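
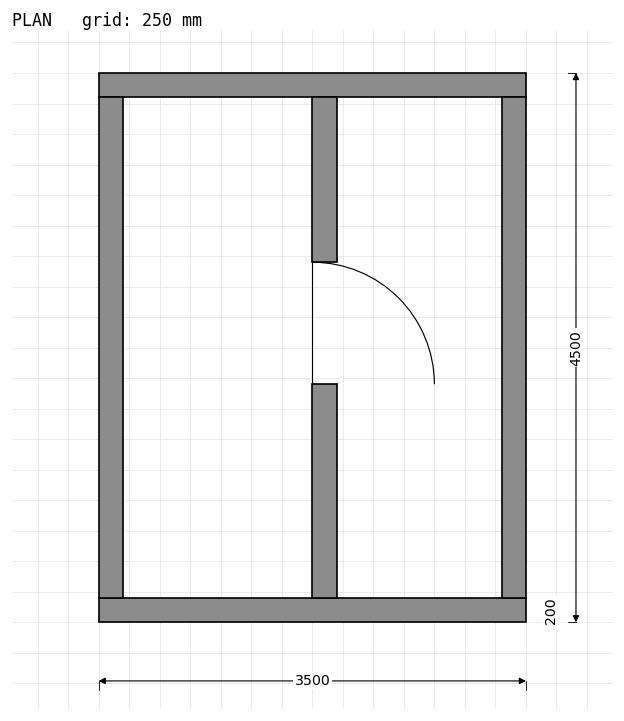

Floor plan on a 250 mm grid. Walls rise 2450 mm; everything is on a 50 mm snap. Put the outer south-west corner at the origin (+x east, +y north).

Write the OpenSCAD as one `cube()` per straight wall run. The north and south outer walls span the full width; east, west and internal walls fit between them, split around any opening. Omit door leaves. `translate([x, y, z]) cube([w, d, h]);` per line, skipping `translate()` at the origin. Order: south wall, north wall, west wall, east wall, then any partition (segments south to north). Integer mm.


cube([3500, 200, 2450]);
translate([0, 4300, 0]) cube([3500, 200, 2450]);
translate([0, 200, 0]) cube([200, 4100, 2450]);
translate([3300, 200, 0]) cube([200, 4100, 2450]);
translate([1750, 200, 0]) cube([200, 1750, 2450]);
translate([1750, 2950, 0]) cube([200, 1350, 2450]);


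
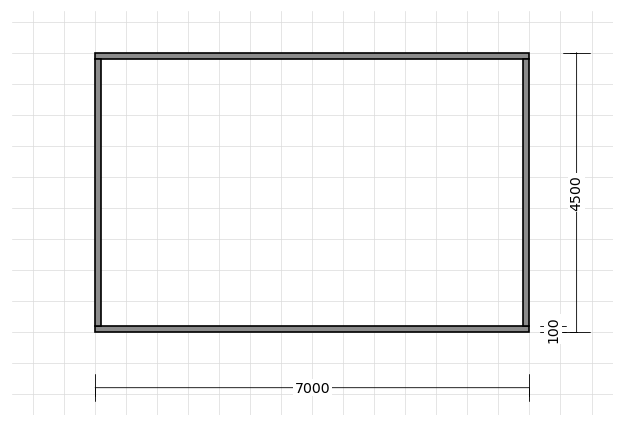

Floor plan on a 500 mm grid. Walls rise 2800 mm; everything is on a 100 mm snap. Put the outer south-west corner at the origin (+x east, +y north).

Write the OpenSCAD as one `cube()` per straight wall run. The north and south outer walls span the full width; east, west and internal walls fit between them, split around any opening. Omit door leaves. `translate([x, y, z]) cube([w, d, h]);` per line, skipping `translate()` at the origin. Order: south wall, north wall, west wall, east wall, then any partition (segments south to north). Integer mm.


cube([7000, 100, 2800]);
translate([0, 4400, 0]) cube([7000, 100, 2800]);
translate([0, 100, 0]) cube([100, 4300, 2800]);
translate([6900, 100, 0]) cube([100, 4300, 2800]);


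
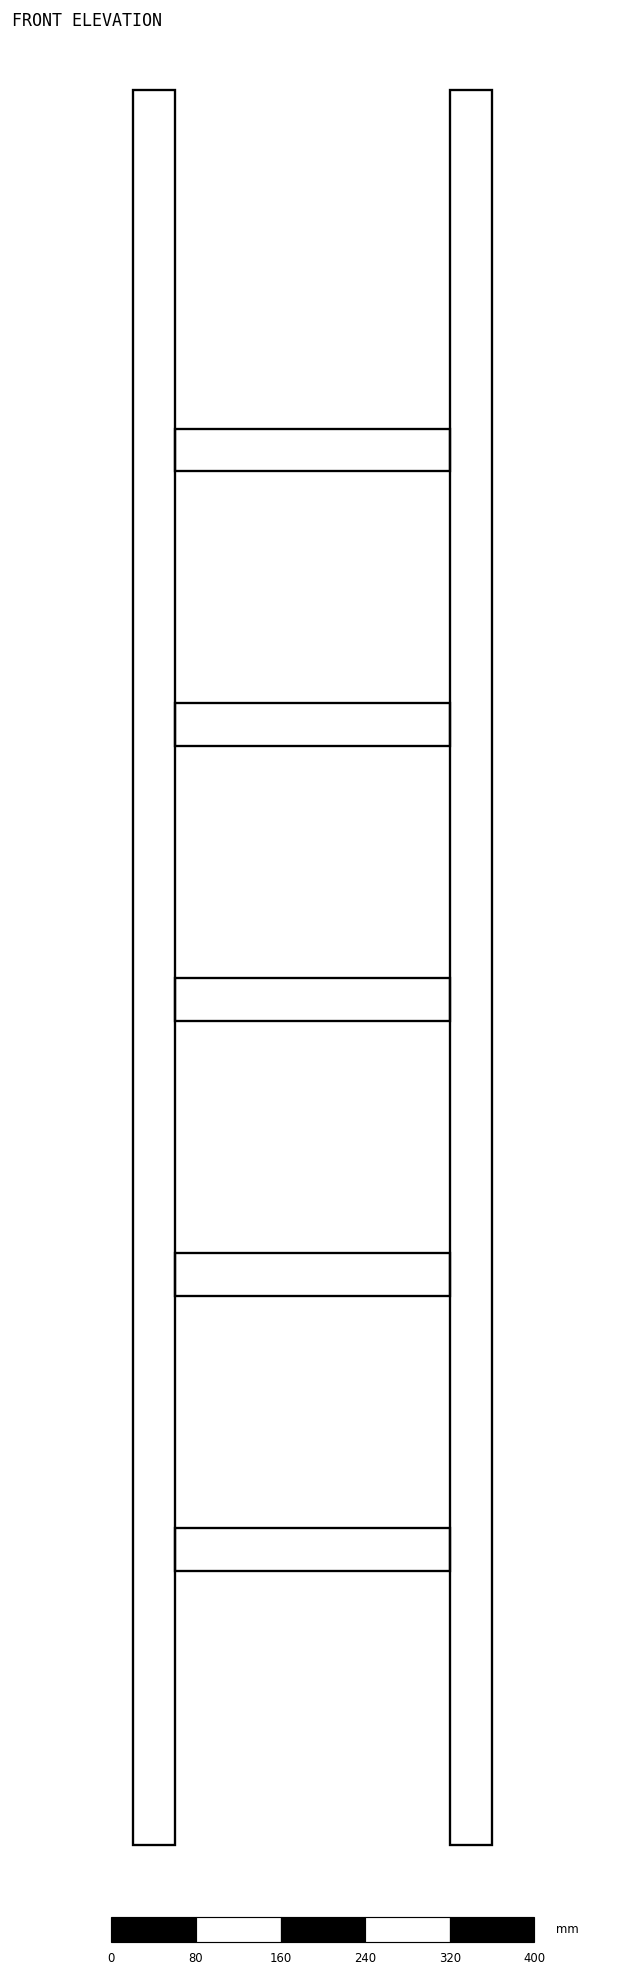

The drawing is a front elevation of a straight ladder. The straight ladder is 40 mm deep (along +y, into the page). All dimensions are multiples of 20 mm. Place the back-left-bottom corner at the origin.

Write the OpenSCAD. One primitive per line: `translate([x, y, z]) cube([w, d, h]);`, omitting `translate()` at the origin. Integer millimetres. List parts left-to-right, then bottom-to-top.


cube([40, 40, 1660]);
translate([40, 0, 260]) cube([260, 40, 40]);
translate([40, 0, 520]) cube([260, 40, 40]);
translate([40, 0, 780]) cube([260, 40, 40]);
translate([40, 0, 1040]) cube([260, 40, 40]);
translate([40, 0, 1300]) cube([260, 40, 40]);
translate([300, 0, 0]) cube([40, 40, 1660]);


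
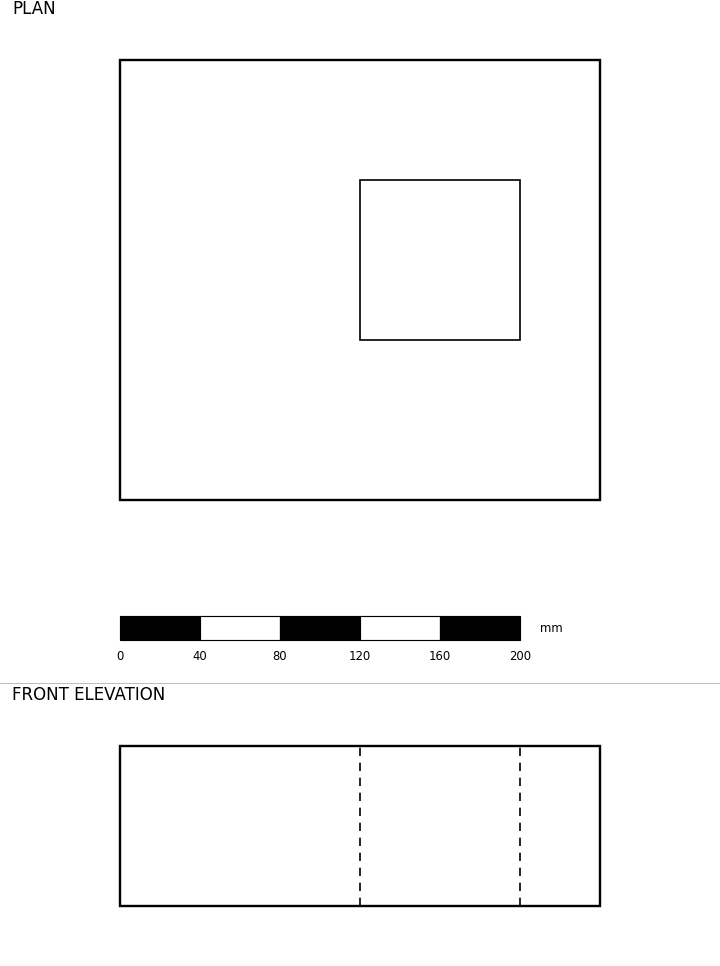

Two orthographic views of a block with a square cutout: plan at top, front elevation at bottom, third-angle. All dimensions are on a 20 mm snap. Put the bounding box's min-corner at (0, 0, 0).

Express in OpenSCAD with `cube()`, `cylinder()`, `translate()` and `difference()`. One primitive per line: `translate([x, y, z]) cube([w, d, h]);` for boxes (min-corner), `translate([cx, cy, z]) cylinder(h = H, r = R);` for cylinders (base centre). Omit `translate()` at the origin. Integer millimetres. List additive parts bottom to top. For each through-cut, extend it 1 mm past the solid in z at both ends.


difference() {
  cube([240, 220, 80]);
  translate([120, 80, -1]) cube([80, 80, 82]);
}


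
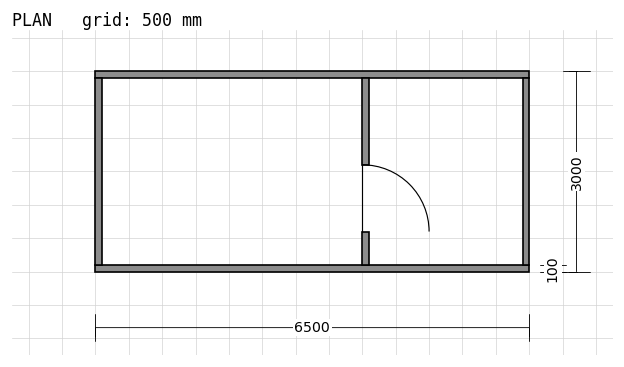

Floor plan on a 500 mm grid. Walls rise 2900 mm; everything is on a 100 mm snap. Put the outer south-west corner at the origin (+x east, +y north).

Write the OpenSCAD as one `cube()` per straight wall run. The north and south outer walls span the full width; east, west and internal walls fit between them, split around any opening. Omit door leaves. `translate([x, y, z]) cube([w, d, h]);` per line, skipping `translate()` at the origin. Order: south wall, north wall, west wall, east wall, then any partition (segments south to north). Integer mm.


cube([6500, 100, 2900]);
translate([0, 2900, 0]) cube([6500, 100, 2900]);
translate([0, 100, 0]) cube([100, 2800, 2900]);
translate([6400, 100, 0]) cube([100, 2800, 2900]);
translate([4000, 100, 0]) cube([100, 500, 2900]);
translate([4000, 1600, 0]) cube([100, 1300, 2900]);


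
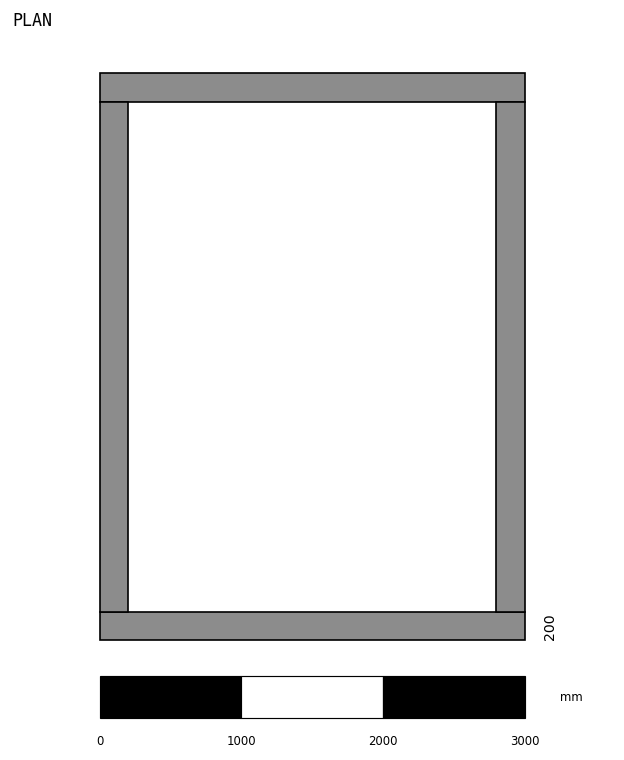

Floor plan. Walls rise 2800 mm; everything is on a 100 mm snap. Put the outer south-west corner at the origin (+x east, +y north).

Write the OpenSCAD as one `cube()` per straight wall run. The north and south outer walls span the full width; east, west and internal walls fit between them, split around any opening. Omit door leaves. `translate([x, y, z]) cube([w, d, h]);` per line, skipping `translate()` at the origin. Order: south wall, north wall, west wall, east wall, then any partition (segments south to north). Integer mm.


cube([3000, 200, 2800]);
translate([0, 3800, 0]) cube([3000, 200, 2800]);
translate([0, 200, 0]) cube([200, 3600, 2800]);
translate([2800, 200, 0]) cube([200, 3600, 2800]);


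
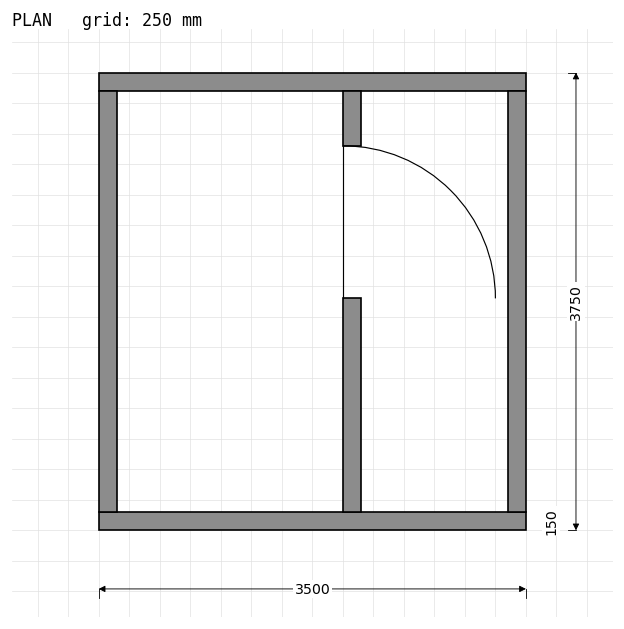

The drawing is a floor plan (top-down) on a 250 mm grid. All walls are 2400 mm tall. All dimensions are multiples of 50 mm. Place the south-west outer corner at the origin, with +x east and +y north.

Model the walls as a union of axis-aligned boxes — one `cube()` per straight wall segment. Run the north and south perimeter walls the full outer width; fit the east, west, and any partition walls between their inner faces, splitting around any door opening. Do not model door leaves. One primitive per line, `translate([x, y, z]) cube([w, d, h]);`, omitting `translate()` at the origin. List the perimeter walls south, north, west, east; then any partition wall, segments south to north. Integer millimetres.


cube([3500, 150, 2400]);
translate([0, 3600, 0]) cube([3500, 150, 2400]);
translate([0, 150, 0]) cube([150, 3450, 2400]);
translate([3350, 150, 0]) cube([150, 3450, 2400]);
translate([2000, 150, 0]) cube([150, 1750, 2400]);
translate([2000, 3150, 0]) cube([150, 450, 2400]);


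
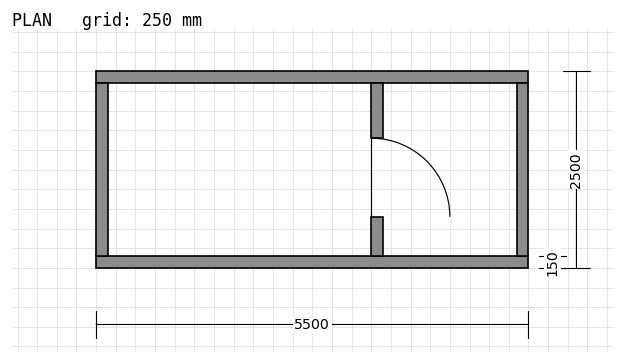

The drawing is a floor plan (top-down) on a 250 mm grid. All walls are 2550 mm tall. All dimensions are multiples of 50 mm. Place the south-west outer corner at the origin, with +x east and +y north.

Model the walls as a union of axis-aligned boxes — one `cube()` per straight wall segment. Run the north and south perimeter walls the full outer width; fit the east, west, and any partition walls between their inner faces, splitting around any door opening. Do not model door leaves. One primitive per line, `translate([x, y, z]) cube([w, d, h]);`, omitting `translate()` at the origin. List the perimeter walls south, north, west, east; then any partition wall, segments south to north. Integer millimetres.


cube([5500, 150, 2550]);
translate([0, 2350, 0]) cube([5500, 150, 2550]);
translate([0, 150, 0]) cube([150, 2200, 2550]);
translate([5350, 150, 0]) cube([150, 2200, 2550]);
translate([3500, 150, 0]) cube([150, 500, 2550]);
translate([3500, 1650, 0]) cube([150, 700, 2550]);


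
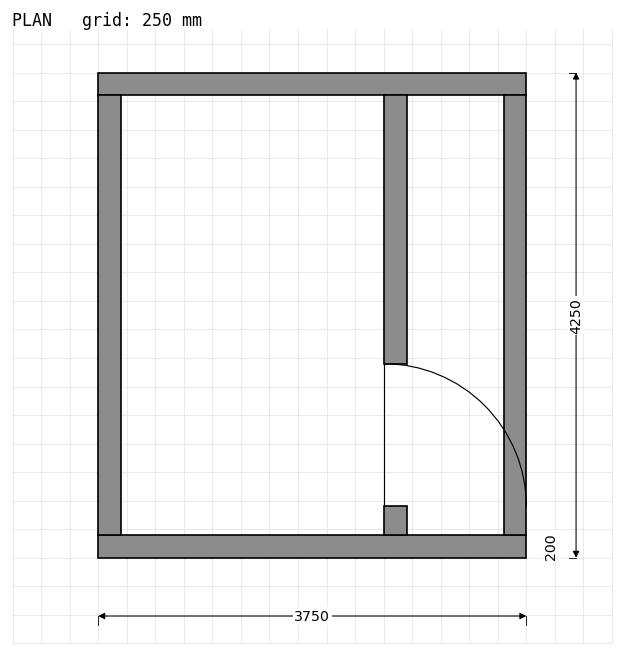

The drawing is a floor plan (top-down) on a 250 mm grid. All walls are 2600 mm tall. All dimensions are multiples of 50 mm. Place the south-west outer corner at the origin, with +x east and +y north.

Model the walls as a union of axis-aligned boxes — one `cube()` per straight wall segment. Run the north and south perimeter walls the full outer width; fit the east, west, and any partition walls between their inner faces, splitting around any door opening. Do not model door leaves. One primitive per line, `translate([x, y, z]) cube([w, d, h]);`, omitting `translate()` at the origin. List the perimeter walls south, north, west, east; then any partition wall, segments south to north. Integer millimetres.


cube([3750, 200, 2600]);
translate([0, 4050, 0]) cube([3750, 200, 2600]);
translate([0, 200, 0]) cube([200, 3850, 2600]);
translate([3550, 200, 0]) cube([200, 3850, 2600]);
translate([2500, 200, 0]) cube([200, 250, 2600]);
translate([2500, 1700, 0]) cube([200, 2350, 2600]);


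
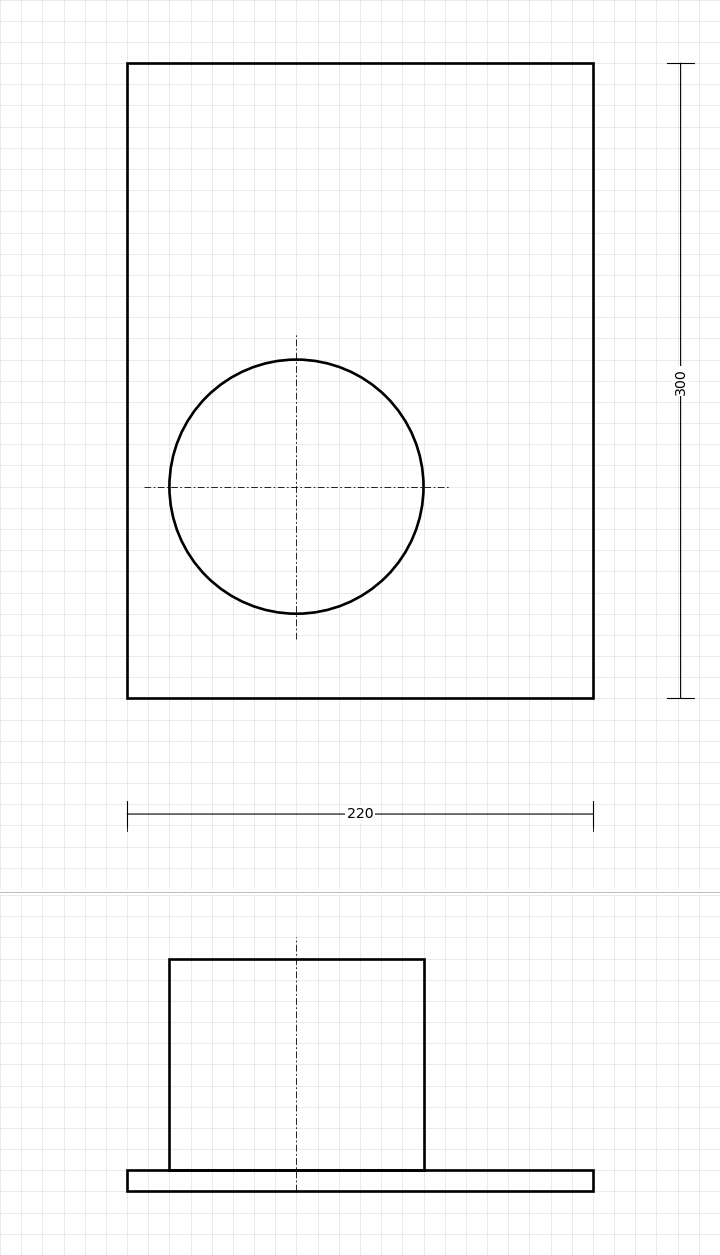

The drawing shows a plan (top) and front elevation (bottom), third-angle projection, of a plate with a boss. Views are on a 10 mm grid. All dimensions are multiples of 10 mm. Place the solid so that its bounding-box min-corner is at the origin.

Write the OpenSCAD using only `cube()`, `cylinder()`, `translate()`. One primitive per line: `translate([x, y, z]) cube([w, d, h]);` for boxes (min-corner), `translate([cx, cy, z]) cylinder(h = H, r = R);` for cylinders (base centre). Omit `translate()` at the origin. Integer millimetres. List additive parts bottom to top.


cube([220, 300, 10]);
translate([80, 100, 10]) cylinder(h = 100, r = 60);


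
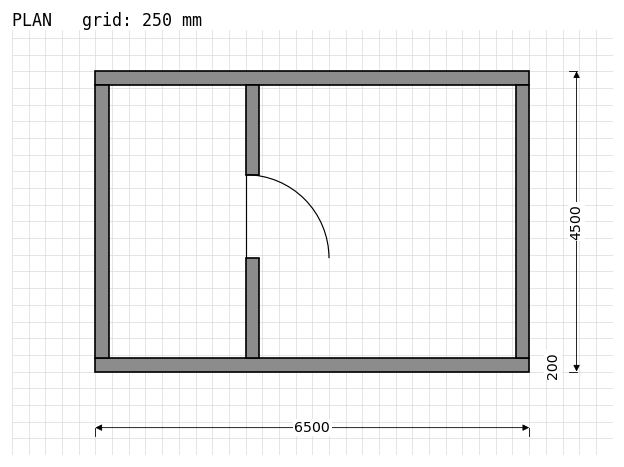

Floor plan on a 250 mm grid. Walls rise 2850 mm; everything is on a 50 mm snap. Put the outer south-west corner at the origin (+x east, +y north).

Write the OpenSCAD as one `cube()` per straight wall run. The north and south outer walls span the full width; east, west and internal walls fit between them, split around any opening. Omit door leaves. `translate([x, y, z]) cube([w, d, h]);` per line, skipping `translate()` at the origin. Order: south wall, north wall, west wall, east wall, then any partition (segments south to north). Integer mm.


cube([6500, 200, 2850]);
translate([0, 4300, 0]) cube([6500, 200, 2850]);
translate([0, 200, 0]) cube([200, 4100, 2850]);
translate([6300, 200, 0]) cube([200, 4100, 2850]);
translate([2250, 200, 0]) cube([200, 1500, 2850]);
translate([2250, 2950, 0]) cube([200, 1350, 2850]);


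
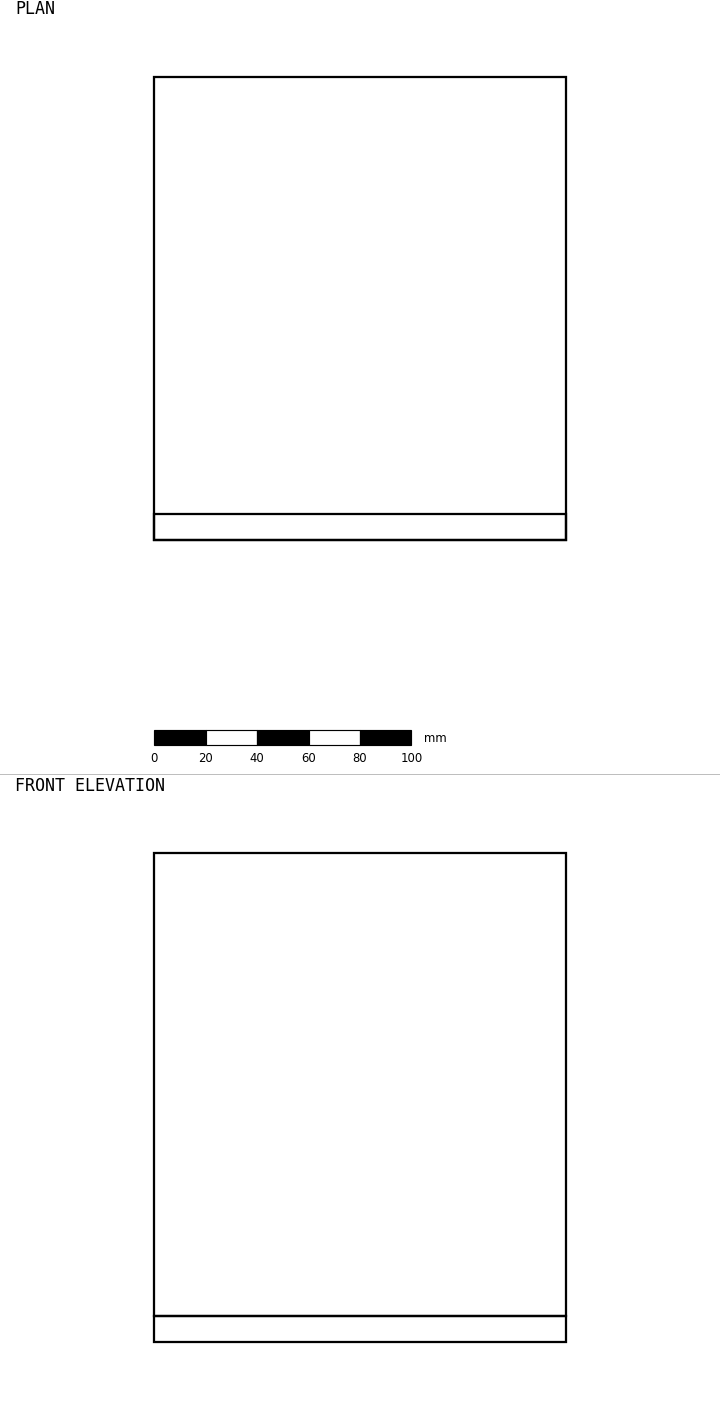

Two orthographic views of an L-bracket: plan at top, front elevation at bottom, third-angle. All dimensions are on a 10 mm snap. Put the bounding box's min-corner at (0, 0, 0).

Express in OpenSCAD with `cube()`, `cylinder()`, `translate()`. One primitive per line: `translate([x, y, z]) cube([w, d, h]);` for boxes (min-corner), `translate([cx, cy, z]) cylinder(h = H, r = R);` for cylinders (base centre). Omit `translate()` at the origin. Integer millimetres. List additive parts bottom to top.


cube([160, 180, 10]);
translate([0, 0, 10]) cube([160, 10, 180]);


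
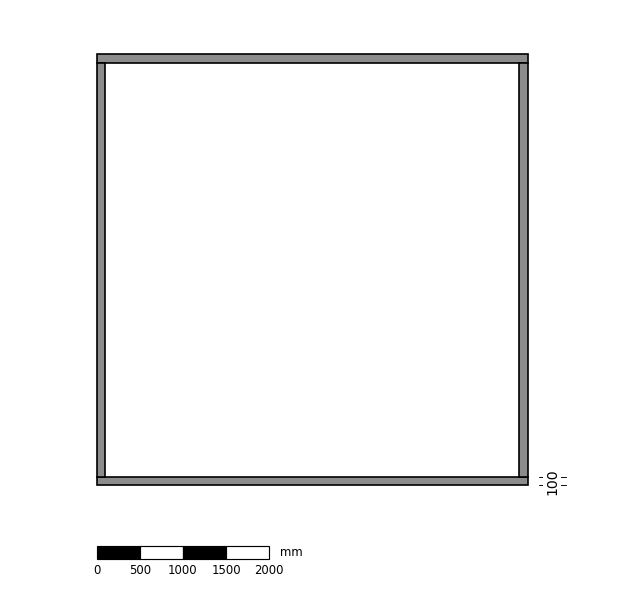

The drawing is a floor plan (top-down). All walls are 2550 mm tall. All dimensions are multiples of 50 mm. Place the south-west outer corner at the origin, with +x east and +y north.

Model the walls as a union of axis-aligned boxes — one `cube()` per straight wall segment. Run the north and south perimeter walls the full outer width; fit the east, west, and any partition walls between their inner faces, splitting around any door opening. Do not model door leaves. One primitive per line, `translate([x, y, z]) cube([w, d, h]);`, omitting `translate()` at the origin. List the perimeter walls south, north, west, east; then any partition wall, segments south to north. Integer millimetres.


cube([5000, 100, 2550]);
translate([0, 4900, 0]) cube([5000, 100, 2550]);
translate([0, 100, 0]) cube([100, 4800, 2550]);
translate([4900, 100, 0]) cube([100, 4800, 2550]);


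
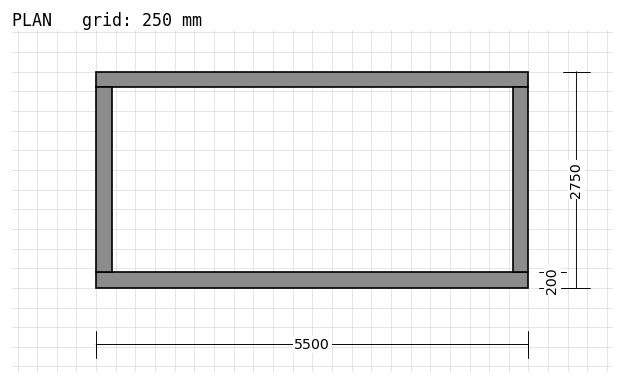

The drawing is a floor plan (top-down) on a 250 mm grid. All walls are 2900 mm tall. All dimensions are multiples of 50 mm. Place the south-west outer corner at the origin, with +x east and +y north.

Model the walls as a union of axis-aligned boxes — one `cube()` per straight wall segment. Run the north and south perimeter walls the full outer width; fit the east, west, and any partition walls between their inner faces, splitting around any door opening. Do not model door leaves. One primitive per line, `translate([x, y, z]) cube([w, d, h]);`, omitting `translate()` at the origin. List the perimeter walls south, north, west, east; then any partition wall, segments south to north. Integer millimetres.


cube([5500, 200, 2900]);
translate([0, 2550, 0]) cube([5500, 200, 2900]);
translate([0, 200, 0]) cube([200, 2350, 2900]);
translate([5300, 200, 0]) cube([200, 2350, 2900]);


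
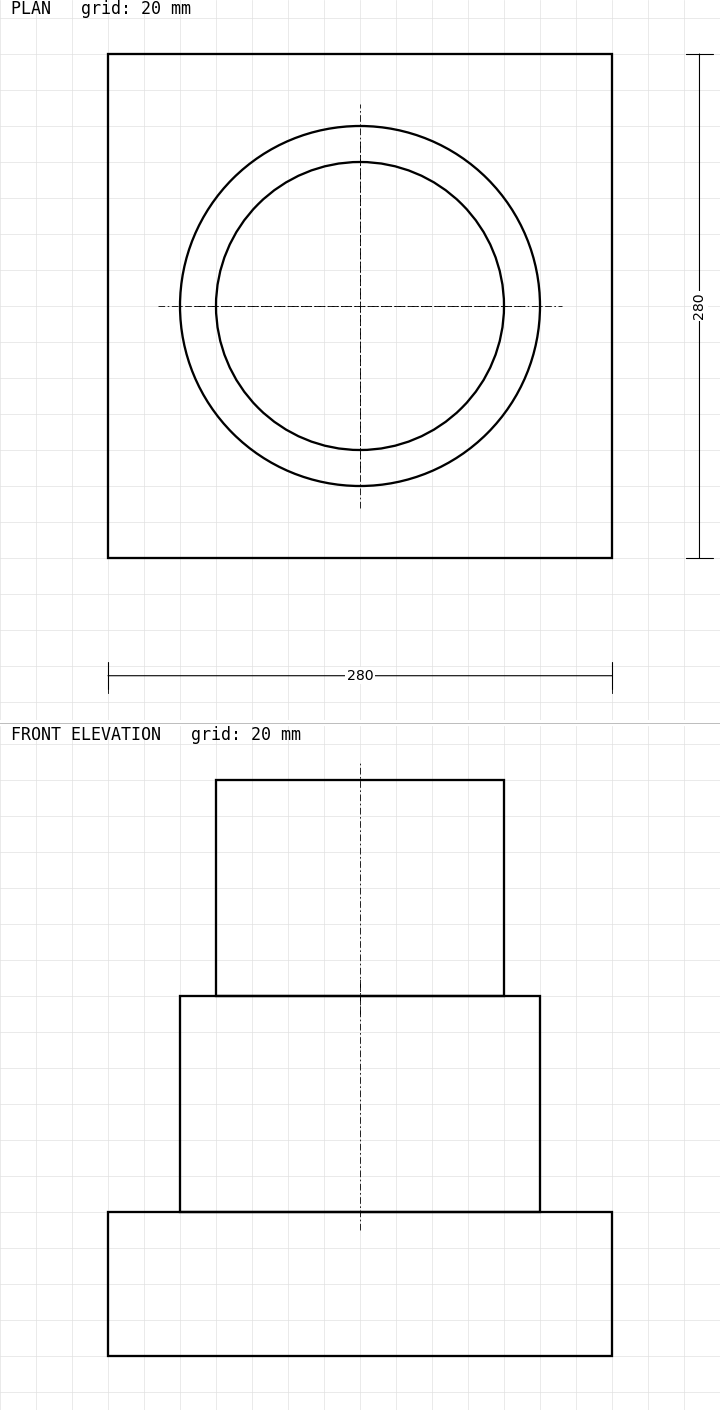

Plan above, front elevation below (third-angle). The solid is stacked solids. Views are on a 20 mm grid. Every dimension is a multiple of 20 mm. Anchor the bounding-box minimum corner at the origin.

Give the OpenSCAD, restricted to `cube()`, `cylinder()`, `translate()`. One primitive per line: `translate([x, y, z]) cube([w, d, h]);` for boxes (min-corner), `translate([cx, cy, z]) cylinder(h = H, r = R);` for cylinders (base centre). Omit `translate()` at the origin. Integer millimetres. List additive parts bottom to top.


cube([280, 280, 80]);
translate([140, 140, 80]) cylinder(h = 120, r = 100);
translate([140, 140, 200]) cylinder(h = 120, r = 80);


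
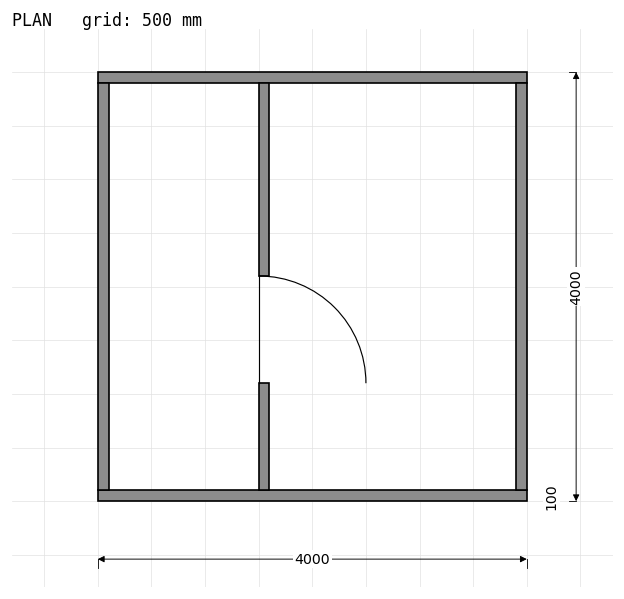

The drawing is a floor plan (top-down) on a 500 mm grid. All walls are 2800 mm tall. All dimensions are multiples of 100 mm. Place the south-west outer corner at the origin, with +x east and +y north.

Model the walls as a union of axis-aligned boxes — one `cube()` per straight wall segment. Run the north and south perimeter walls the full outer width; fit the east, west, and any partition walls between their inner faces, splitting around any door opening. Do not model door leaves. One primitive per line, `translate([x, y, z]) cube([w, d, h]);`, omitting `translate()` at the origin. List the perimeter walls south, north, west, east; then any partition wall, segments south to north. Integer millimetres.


cube([4000, 100, 2800]);
translate([0, 3900, 0]) cube([4000, 100, 2800]);
translate([0, 100, 0]) cube([100, 3800, 2800]);
translate([3900, 100, 0]) cube([100, 3800, 2800]);
translate([1500, 100, 0]) cube([100, 1000, 2800]);
translate([1500, 2100, 0]) cube([100, 1800, 2800]);


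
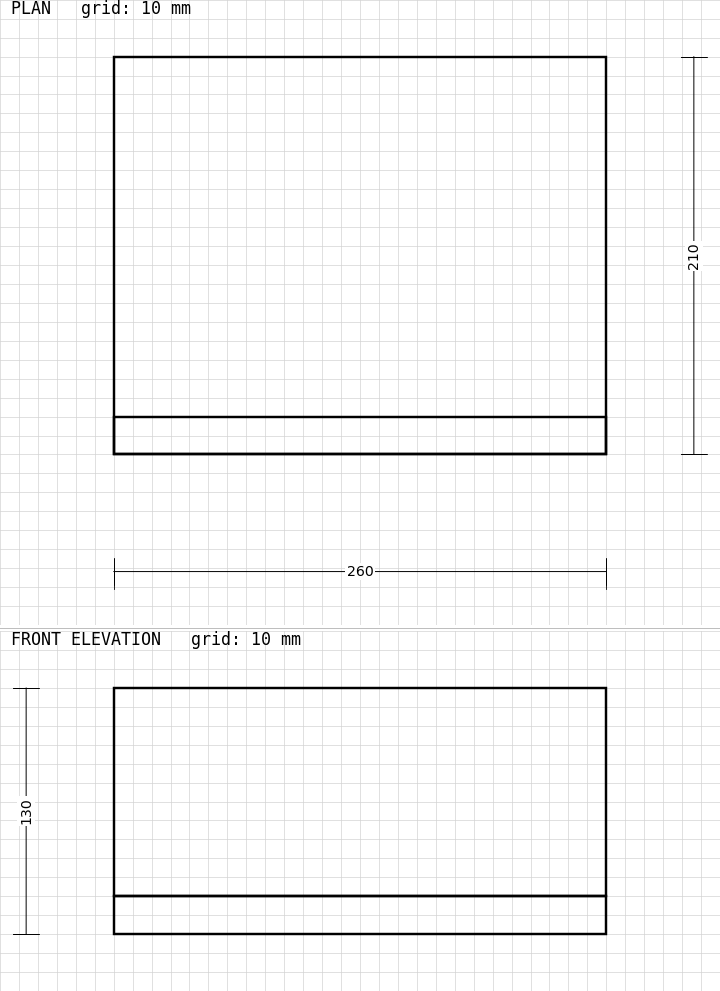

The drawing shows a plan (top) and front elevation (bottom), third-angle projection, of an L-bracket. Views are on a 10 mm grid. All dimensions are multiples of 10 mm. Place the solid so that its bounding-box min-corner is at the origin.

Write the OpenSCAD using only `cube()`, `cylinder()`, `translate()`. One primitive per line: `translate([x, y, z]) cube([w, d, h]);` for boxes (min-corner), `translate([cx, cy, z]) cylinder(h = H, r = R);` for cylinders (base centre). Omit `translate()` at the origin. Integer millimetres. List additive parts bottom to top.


cube([260, 210, 20]);
translate([0, 0, 20]) cube([260, 20, 110]);


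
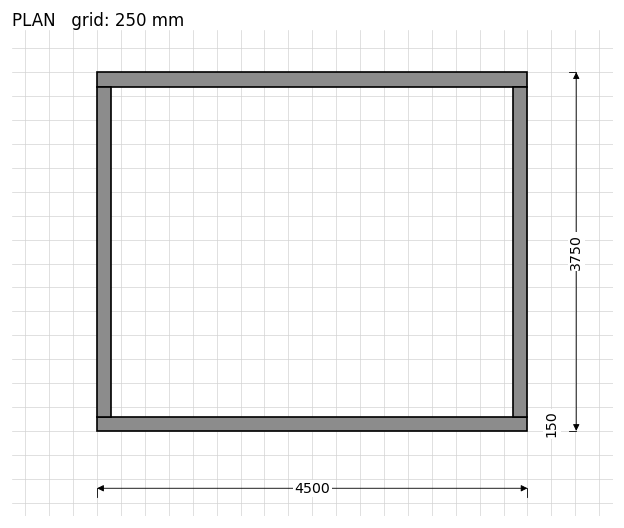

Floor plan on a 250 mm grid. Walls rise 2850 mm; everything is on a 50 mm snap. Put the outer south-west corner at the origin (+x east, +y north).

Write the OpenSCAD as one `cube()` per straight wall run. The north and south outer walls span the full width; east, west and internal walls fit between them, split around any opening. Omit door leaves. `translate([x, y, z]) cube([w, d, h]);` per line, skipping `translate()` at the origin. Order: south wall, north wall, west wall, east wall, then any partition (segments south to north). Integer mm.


cube([4500, 150, 2850]);
translate([0, 3600, 0]) cube([4500, 150, 2850]);
translate([0, 150, 0]) cube([150, 3450, 2850]);
translate([4350, 150, 0]) cube([150, 3450, 2850]);


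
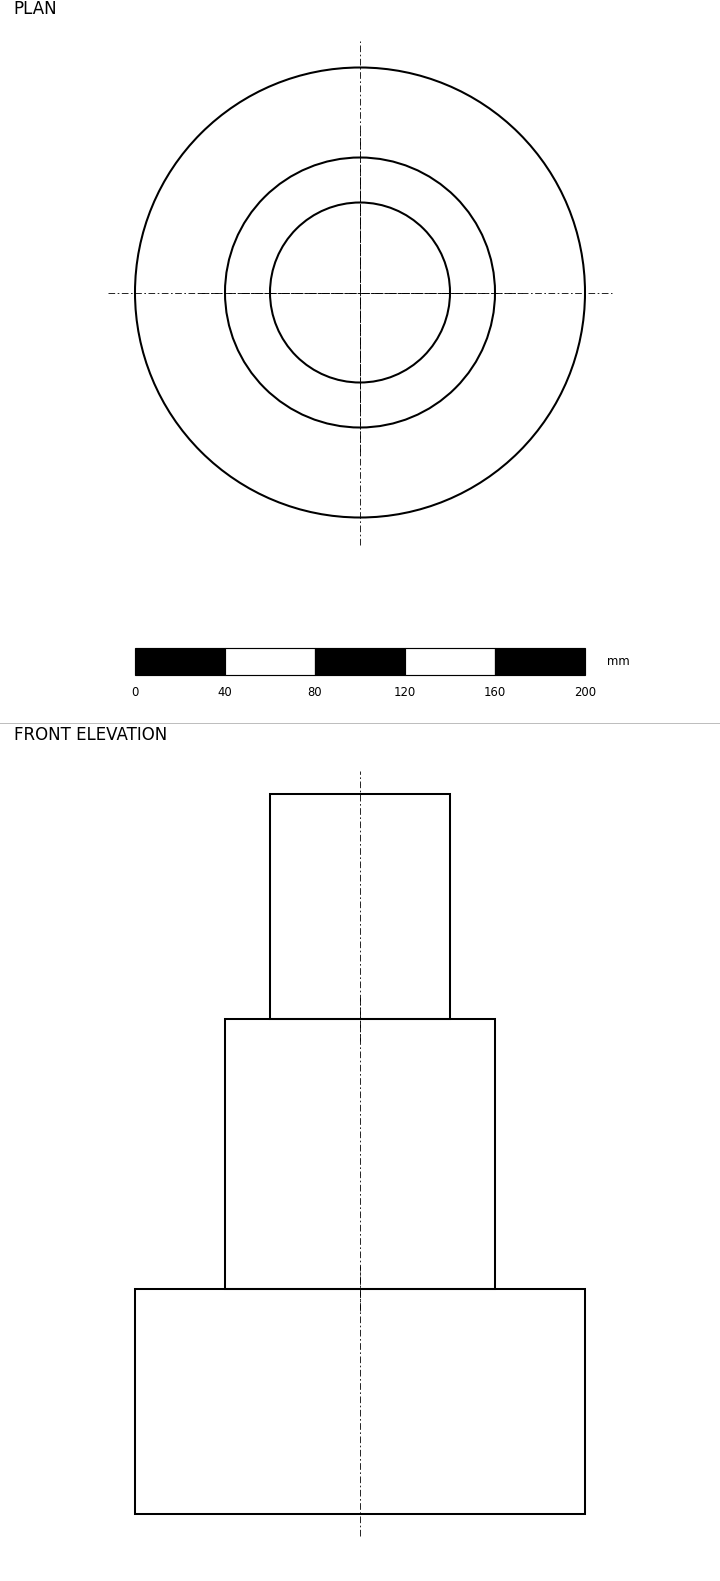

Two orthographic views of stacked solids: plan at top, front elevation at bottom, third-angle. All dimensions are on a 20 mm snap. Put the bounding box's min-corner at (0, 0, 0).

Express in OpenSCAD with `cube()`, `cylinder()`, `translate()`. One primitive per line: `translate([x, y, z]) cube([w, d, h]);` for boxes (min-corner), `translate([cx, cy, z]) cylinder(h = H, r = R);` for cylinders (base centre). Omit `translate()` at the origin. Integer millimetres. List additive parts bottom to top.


translate([100, 100, 0]) cylinder(h = 100, r = 100);
translate([100, 100, 100]) cylinder(h = 120, r = 60);
translate([100, 100, 220]) cylinder(h = 100, r = 40);


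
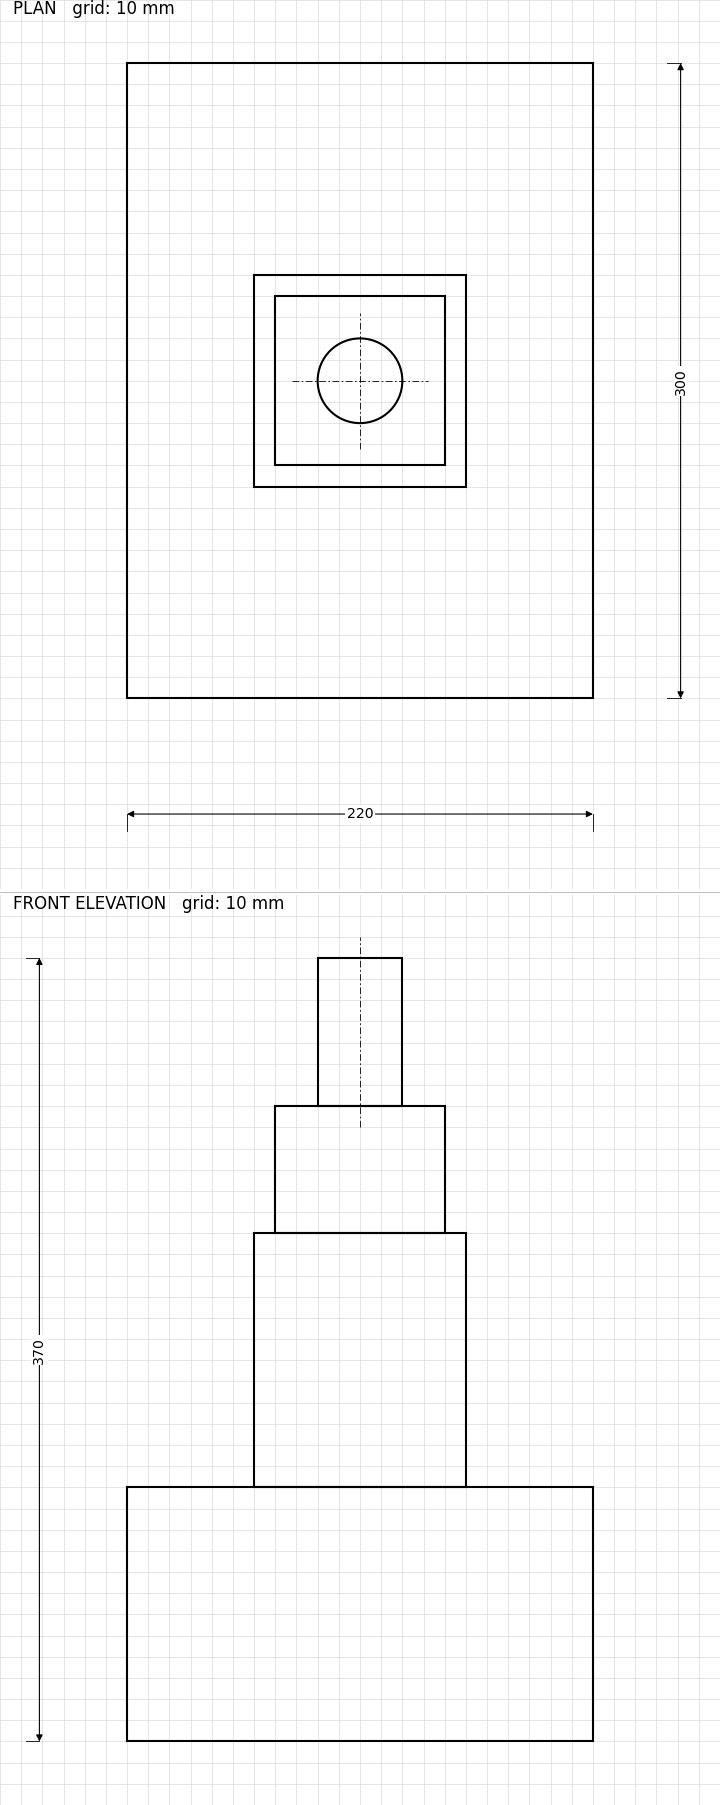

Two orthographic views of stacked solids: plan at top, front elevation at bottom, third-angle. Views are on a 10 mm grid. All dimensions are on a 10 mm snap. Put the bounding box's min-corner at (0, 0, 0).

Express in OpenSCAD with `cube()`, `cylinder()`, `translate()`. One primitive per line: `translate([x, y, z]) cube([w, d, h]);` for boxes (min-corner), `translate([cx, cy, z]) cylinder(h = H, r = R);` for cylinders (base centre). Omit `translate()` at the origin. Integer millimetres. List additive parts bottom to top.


cube([220, 300, 120]);
translate([60, 100, 120]) cube([100, 100, 120]);
translate([70, 110, 240]) cube([80, 80, 60]);
translate([110, 150, 300]) cylinder(h = 70, r = 20);


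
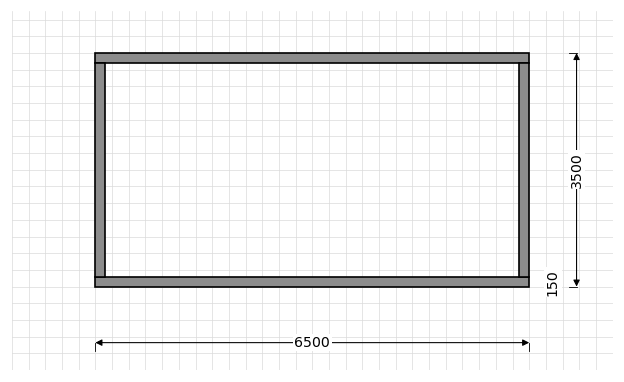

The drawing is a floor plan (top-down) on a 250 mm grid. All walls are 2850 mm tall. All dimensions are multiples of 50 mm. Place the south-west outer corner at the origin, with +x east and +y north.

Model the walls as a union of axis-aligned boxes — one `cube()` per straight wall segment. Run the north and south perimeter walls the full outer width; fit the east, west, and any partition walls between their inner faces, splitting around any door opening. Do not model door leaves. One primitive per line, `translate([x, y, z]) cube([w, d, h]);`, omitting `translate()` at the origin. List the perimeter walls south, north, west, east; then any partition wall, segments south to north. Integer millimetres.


cube([6500, 150, 2850]);
translate([0, 3350, 0]) cube([6500, 150, 2850]);
translate([0, 150, 0]) cube([150, 3200, 2850]);
translate([6350, 150, 0]) cube([150, 3200, 2850]);


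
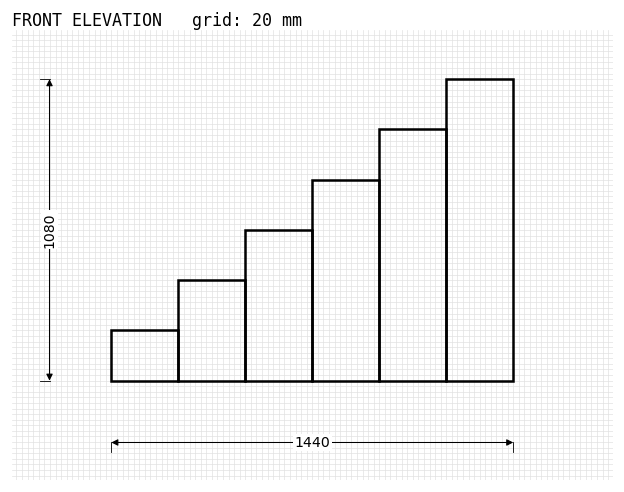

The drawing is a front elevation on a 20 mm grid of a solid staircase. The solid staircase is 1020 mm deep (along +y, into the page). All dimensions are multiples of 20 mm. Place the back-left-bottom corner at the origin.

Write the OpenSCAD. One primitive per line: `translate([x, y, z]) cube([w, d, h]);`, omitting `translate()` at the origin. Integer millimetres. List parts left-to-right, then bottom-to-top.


cube([240, 1020, 180]);
translate([240, 0, 0]) cube([240, 1020, 360]);
translate([480, 0, 0]) cube([240, 1020, 540]);
translate([720, 0, 0]) cube([240, 1020, 720]);
translate([960, 0, 0]) cube([240, 1020, 900]);
translate([1200, 0, 0]) cube([240, 1020, 1080]);


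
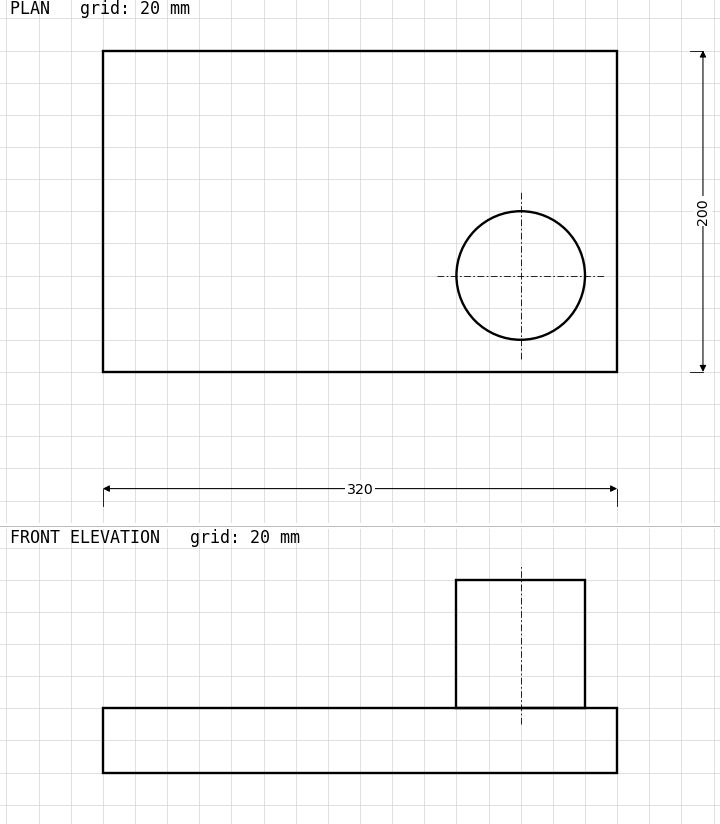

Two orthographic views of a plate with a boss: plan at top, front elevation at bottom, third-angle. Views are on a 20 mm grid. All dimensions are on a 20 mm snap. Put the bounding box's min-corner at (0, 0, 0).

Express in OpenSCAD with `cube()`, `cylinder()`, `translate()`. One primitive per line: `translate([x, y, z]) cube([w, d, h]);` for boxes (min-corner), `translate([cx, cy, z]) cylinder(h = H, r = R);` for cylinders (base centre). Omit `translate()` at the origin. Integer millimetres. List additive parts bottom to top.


cube([320, 200, 40]);
translate([260, 60, 40]) cylinder(h = 80, r = 40);


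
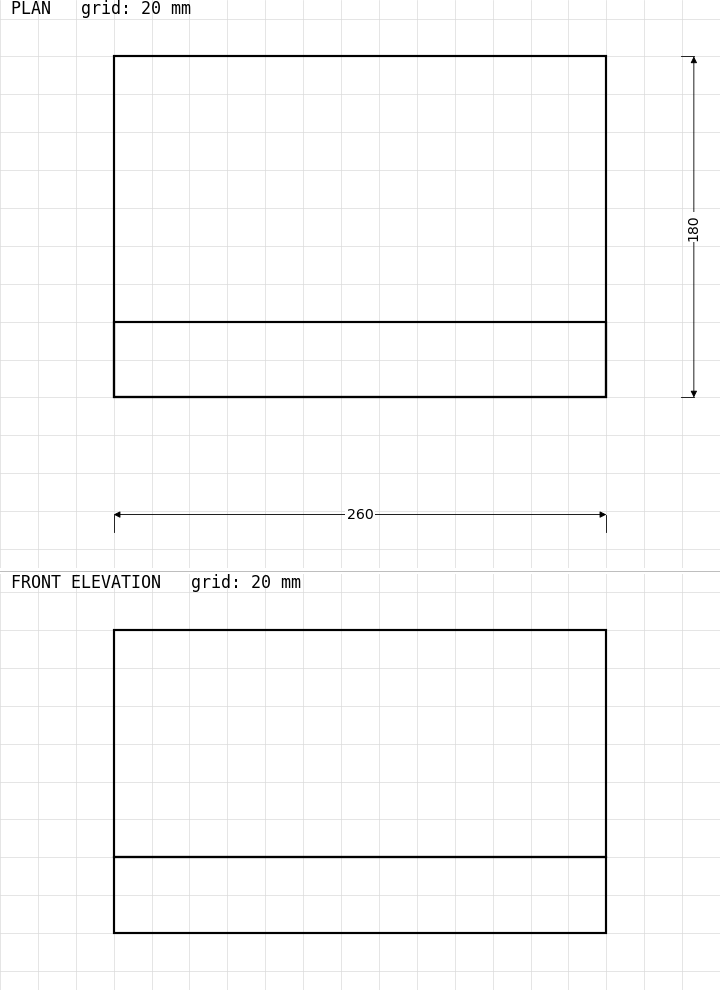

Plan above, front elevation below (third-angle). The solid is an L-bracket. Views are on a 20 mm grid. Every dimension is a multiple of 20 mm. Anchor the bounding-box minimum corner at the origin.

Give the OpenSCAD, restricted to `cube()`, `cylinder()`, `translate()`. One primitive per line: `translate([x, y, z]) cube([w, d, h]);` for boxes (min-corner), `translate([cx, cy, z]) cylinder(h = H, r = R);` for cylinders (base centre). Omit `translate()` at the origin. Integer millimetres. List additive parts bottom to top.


cube([260, 180, 40]);
translate([0, 0, 40]) cube([260, 40, 120]);


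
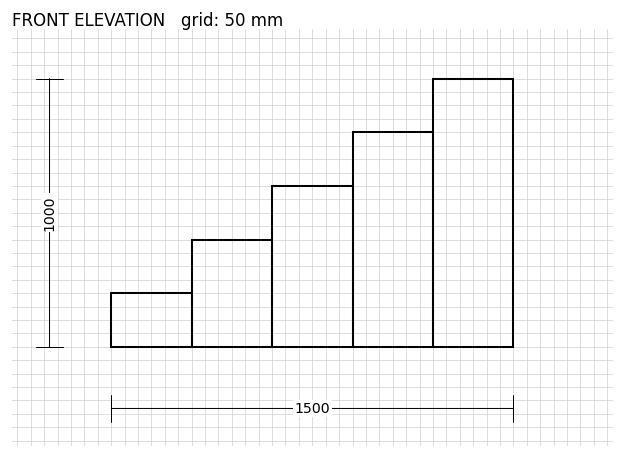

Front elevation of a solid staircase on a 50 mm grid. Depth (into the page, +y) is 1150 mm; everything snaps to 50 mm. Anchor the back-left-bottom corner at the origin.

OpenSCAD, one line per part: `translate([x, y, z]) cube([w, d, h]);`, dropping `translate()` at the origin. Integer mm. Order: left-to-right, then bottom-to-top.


cube([300, 1150, 200]);
translate([300, 0, 0]) cube([300, 1150, 400]);
translate([600, 0, 0]) cube([300, 1150, 600]);
translate([900, 0, 0]) cube([300, 1150, 800]);
translate([1200, 0, 0]) cube([300, 1150, 1000]);


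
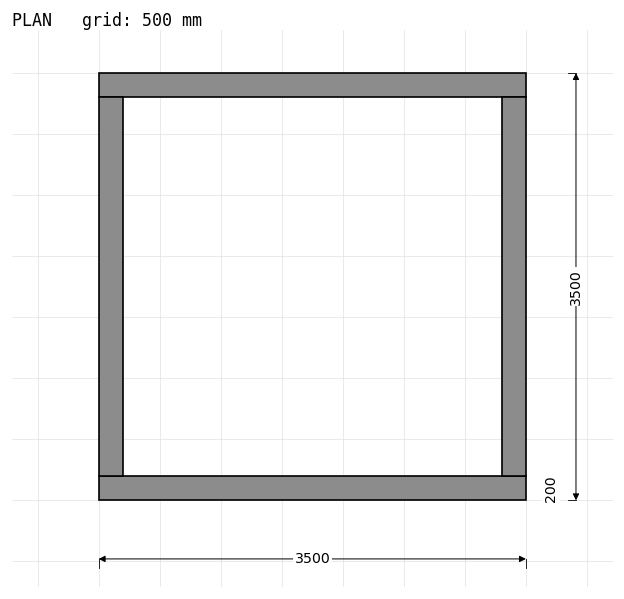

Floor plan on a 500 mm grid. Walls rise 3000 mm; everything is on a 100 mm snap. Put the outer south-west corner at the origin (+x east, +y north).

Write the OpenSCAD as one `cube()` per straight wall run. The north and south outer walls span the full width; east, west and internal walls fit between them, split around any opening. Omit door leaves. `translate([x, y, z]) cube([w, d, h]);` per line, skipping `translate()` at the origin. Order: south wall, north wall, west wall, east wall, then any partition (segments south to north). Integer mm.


cube([3500, 200, 3000]);
translate([0, 3300, 0]) cube([3500, 200, 3000]);
translate([0, 200, 0]) cube([200, 3100, 3000]);
translate([3300, 200, 0]) cube([200, 3100, 3000]);


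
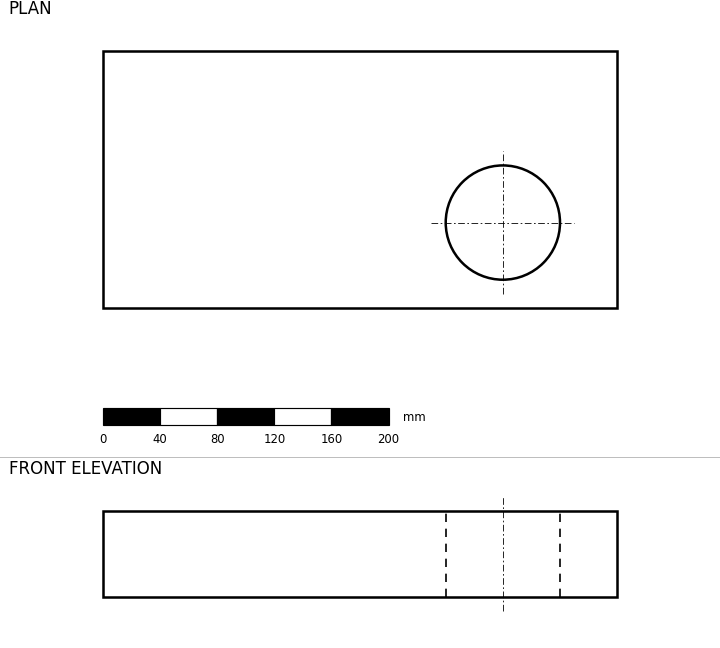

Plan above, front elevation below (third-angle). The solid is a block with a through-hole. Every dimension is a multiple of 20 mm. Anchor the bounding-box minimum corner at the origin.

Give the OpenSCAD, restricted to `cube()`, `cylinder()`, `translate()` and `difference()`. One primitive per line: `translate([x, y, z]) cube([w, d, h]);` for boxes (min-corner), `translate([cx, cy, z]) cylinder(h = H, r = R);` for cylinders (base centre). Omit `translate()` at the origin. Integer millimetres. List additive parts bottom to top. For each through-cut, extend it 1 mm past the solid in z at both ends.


difference() {
  cube([360, 180, 60]);
  translate([280, 60, -1]) cylinder(h = 62, r = 40);
}


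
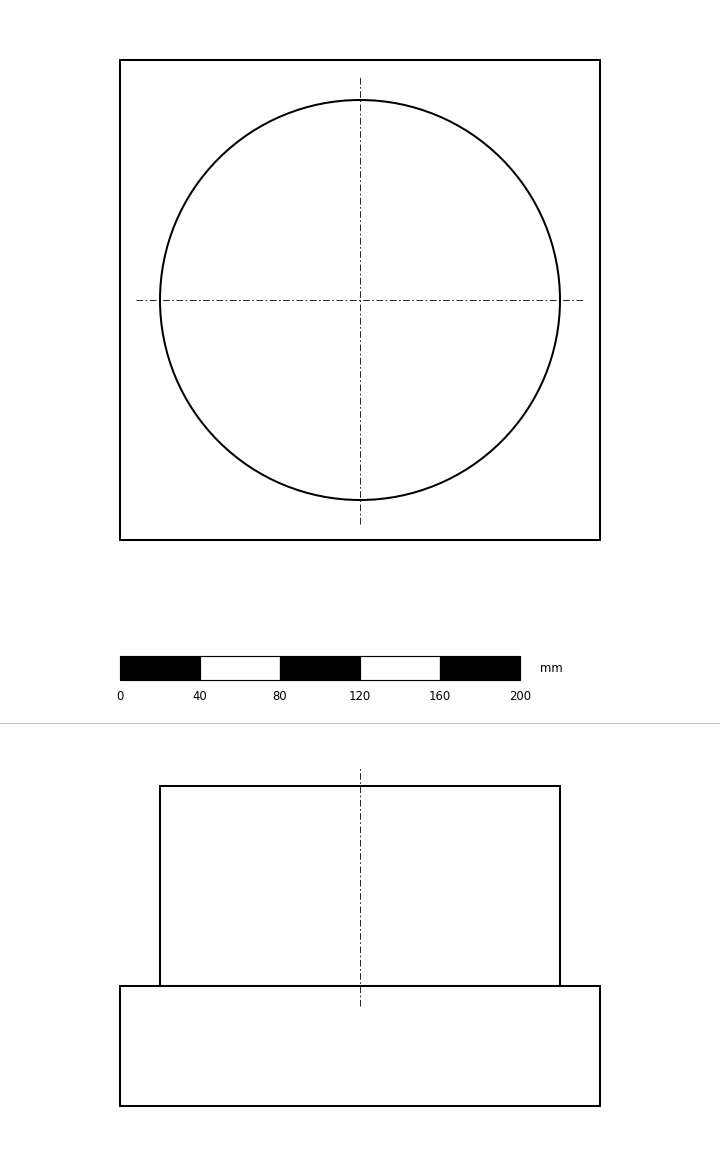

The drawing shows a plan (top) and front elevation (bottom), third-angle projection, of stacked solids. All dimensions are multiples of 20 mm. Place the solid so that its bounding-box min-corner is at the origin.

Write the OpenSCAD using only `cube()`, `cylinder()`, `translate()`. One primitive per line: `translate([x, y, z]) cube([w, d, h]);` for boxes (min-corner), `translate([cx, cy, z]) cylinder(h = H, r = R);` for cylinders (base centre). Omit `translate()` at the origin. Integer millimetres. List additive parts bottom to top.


cube([240, 240, 60]);
translate([120, 120, 60]) cylinder(h = 100, r = 100);


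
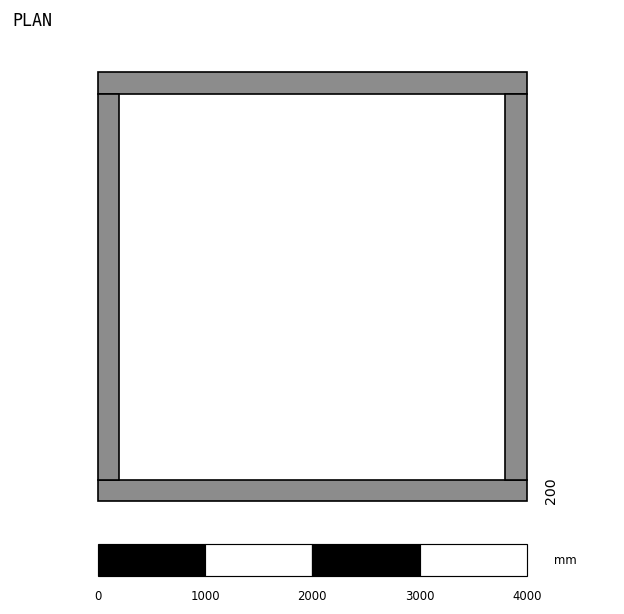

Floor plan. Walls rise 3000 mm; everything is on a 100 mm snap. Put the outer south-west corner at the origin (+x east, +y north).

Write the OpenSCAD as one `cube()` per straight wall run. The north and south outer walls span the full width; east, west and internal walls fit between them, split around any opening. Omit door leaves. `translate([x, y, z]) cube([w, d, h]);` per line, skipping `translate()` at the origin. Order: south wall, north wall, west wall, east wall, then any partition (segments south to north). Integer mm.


cube([4000, 200, 3000]);
translate([0, 3800, 0]) cube([4000, 200, 3000]);
translate([0, 200, 0]) cube([200, 3600, 3000]);
translate([3800, 200, 0]) cube([200, 3600, 3000]);


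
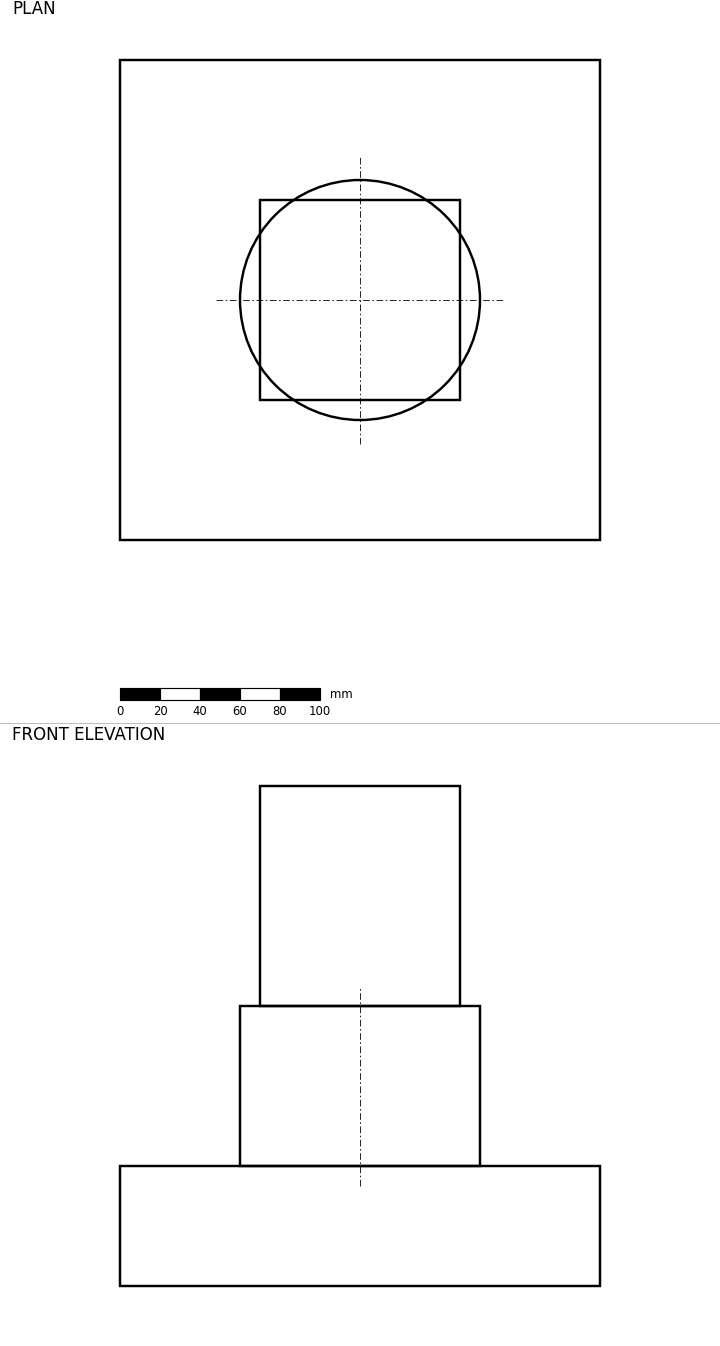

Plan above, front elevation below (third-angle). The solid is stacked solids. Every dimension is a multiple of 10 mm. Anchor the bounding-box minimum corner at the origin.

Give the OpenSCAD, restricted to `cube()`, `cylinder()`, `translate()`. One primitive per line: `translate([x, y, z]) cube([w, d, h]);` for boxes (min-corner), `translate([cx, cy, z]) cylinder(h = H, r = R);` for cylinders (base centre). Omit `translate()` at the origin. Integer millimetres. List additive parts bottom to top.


cube([240, 240, 60]);
translate([120, 120, 60]) cylinder(h = 80, r = 60);
translate([70, 70, 140]) cube([100, 100, 110]);


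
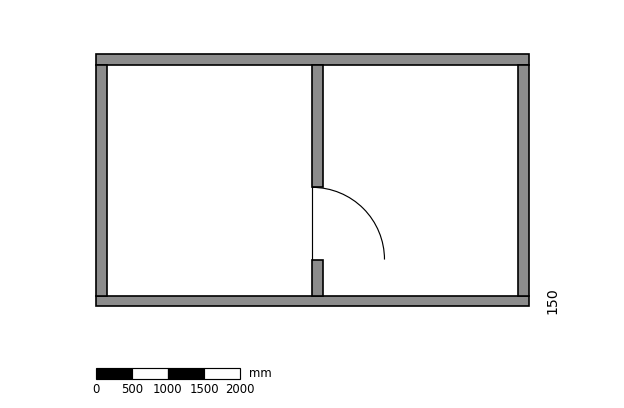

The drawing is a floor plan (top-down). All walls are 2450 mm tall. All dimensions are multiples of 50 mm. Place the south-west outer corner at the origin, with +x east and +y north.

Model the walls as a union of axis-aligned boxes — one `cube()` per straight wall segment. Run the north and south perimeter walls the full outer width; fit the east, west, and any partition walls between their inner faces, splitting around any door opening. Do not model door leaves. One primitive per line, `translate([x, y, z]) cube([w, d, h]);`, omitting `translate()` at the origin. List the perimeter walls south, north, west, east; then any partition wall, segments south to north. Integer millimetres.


cube([6000, 150, 2450]);
translate([0, 3350, 0]) cube([6000, 150, 2450]);
translate([0, 150, 0]) cube([150, 3200, 2450]);
translate([5850, 150, 0]) cube([150, 3200, 2450]);
translate([3000, 150, 0]) cube([150, 500, 2450]);
translate([3000, 1650, 0]) cube([150, 1700, 2450]);


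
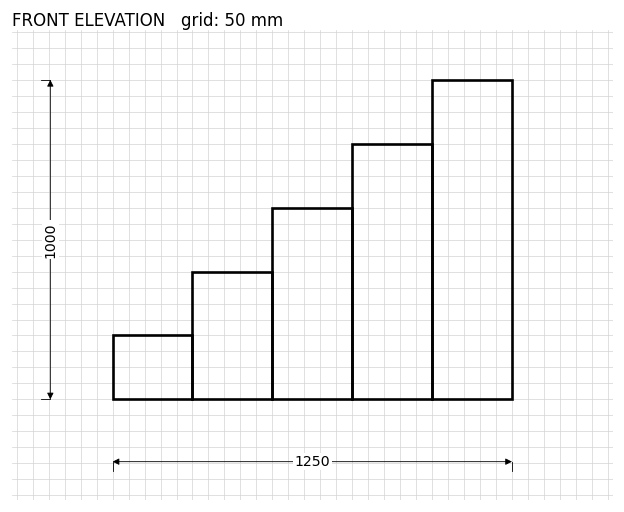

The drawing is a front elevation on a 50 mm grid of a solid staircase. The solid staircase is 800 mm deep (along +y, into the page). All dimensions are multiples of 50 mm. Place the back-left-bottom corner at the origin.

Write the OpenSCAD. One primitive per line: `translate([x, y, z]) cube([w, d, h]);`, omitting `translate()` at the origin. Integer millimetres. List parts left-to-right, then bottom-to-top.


cube([250, 800, 200]);
translate([250, 0, 0]) cube([250, 800, 400]);
translate([500, 0, 0]) cube([250, 800, 600]);
translate([750, 0, 0]) cube([250, 800, 800]);
translate([1000, 0, 0]) cube([250, 800, 1000]);


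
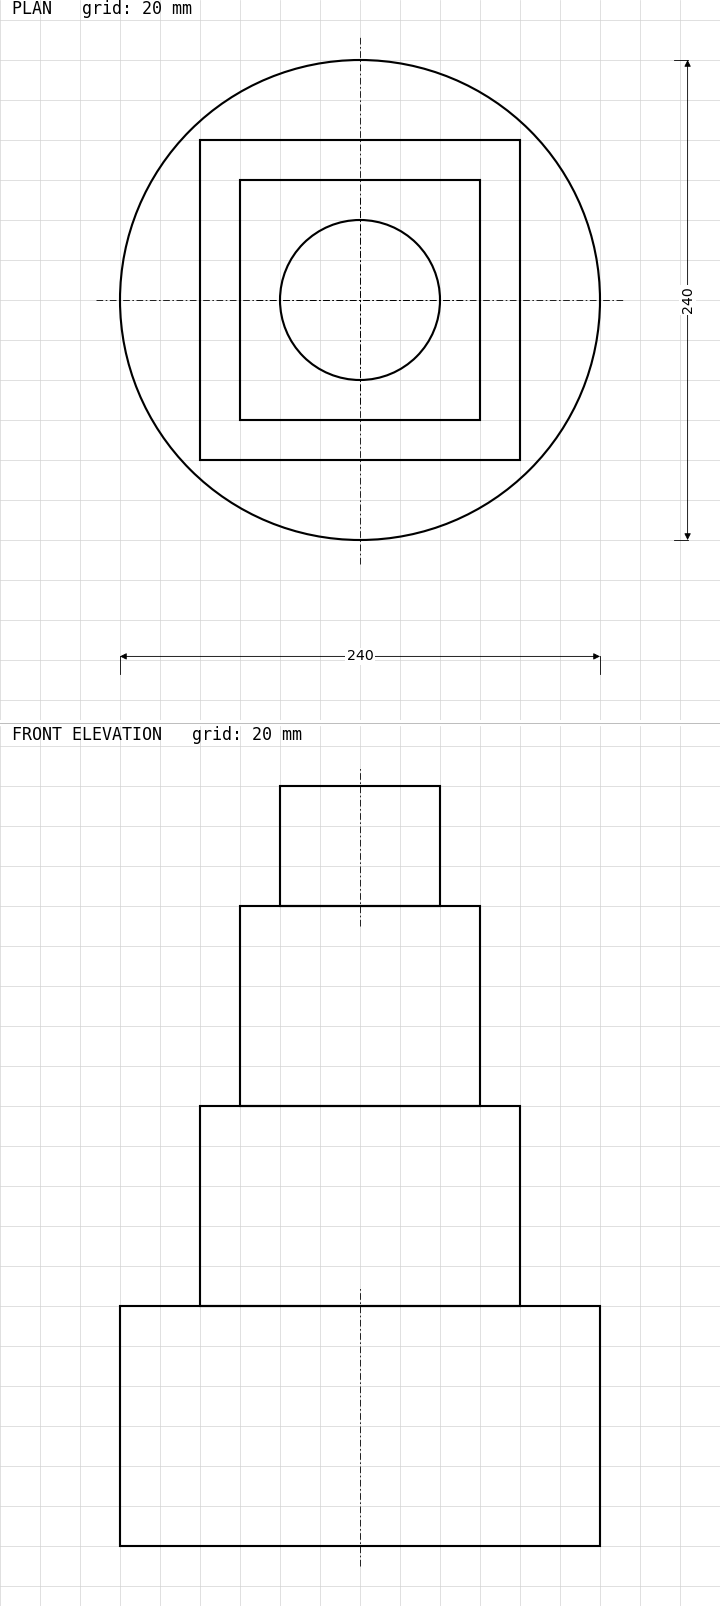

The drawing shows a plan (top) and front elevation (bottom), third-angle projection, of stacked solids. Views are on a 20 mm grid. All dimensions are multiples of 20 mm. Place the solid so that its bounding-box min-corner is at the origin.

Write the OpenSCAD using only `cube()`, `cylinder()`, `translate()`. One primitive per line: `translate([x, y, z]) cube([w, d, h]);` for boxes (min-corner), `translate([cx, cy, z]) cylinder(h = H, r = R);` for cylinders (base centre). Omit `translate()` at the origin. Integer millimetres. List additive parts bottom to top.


translate([120, 120, 0]) cylinder(h = 120, r = 120);
translate([40, 40, 120]) cube([160, 160, 100]);
translate([60, 60, 220]) cube([120, 120, 100]);
translate([120, 120, 320]) cylinder(h = 60, r = 40);


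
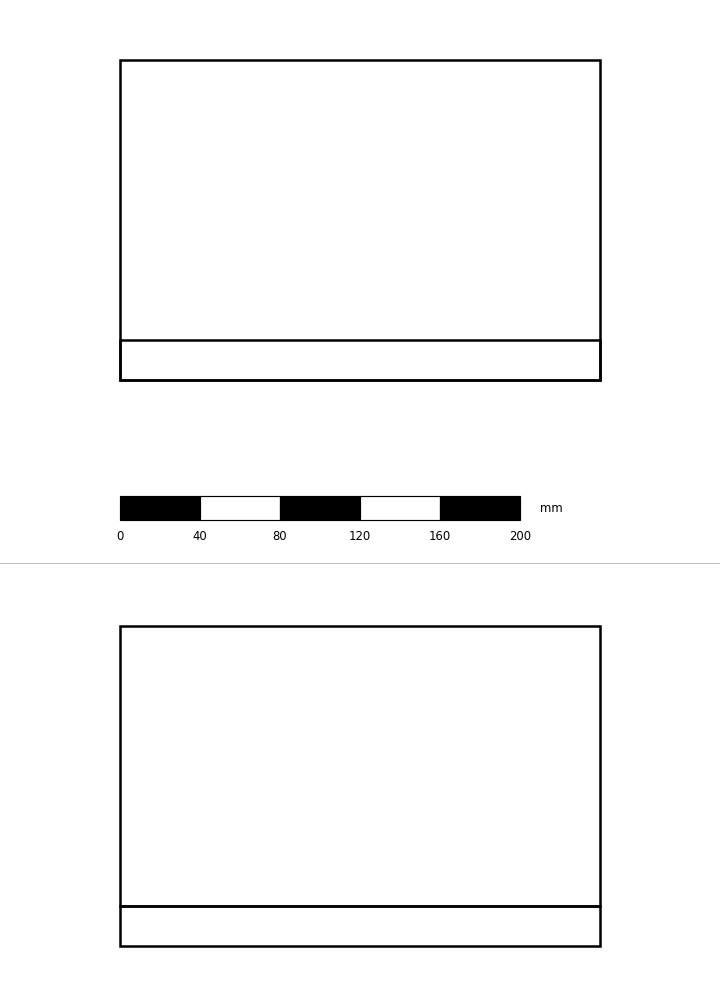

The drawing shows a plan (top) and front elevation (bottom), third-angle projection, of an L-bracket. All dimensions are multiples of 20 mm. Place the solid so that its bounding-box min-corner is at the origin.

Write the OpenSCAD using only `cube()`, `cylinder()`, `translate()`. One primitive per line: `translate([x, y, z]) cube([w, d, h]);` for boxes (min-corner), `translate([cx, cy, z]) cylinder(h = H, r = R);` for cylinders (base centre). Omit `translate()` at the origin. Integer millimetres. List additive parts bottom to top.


cube([240, 160, 20]);
translate([0, 0, 20]) cube([240, 20, 140]);


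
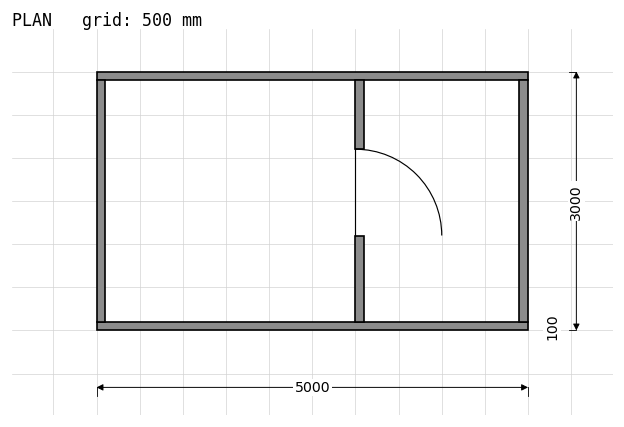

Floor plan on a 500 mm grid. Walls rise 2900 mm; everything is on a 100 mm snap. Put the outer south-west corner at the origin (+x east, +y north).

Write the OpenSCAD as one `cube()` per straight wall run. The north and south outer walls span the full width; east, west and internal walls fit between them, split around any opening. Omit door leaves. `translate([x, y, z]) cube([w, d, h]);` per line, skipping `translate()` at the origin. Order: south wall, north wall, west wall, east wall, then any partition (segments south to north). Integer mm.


cube([5000, 100, 2900]);
translate([0, 2900, 0]) cube([5000, 100, 2900]);
translate([0, 100, 0]) cube([100, 2800, 2900]);
translate([4900, 100, 0]) cube([100, 2800, 2900]);
translate([3000, 100, 0]) cube([100, 1000, 2900]);
translate([3000, 2100, 0]) cube([100, 800, 2900]);


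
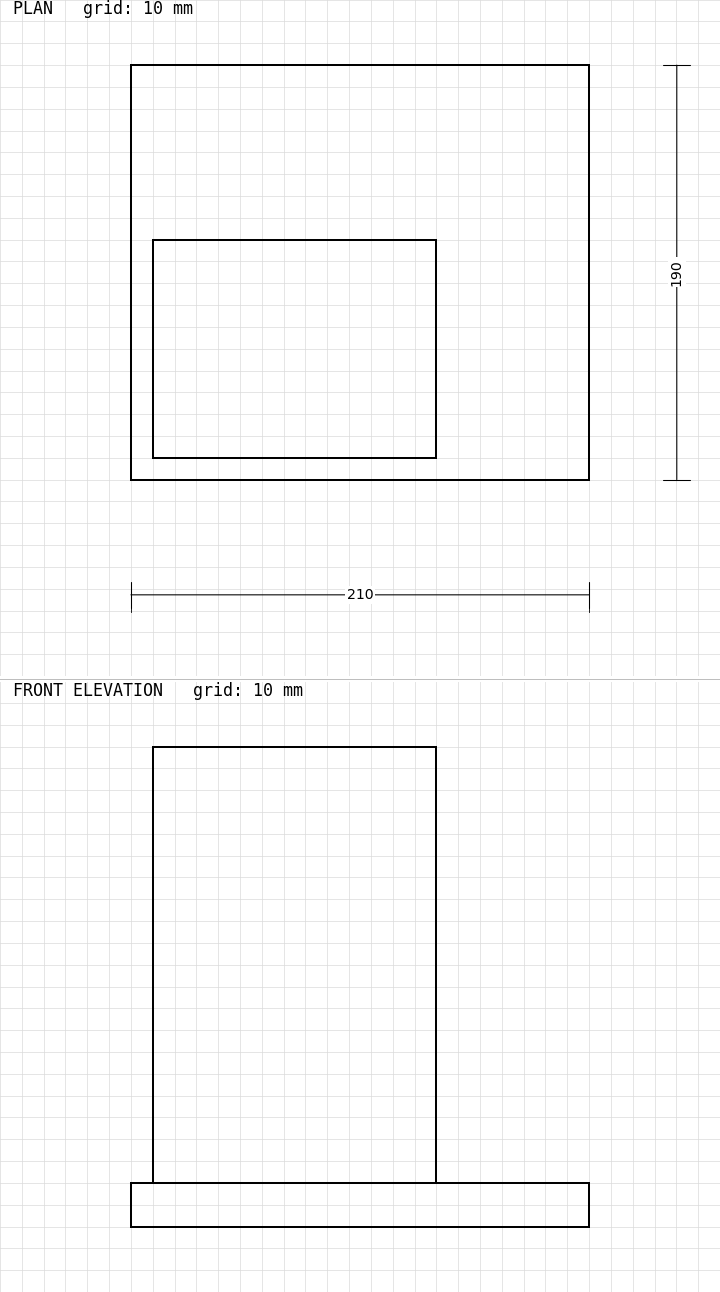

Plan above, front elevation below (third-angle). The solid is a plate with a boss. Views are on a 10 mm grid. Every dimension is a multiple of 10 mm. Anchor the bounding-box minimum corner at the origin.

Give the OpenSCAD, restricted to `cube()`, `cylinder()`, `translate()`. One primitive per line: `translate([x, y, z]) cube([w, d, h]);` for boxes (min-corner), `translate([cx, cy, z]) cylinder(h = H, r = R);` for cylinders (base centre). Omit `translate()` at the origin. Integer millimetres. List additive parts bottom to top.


cube([210, 190, 20]);
translate([10, 10, 20]) cube([130, 100, 200]);


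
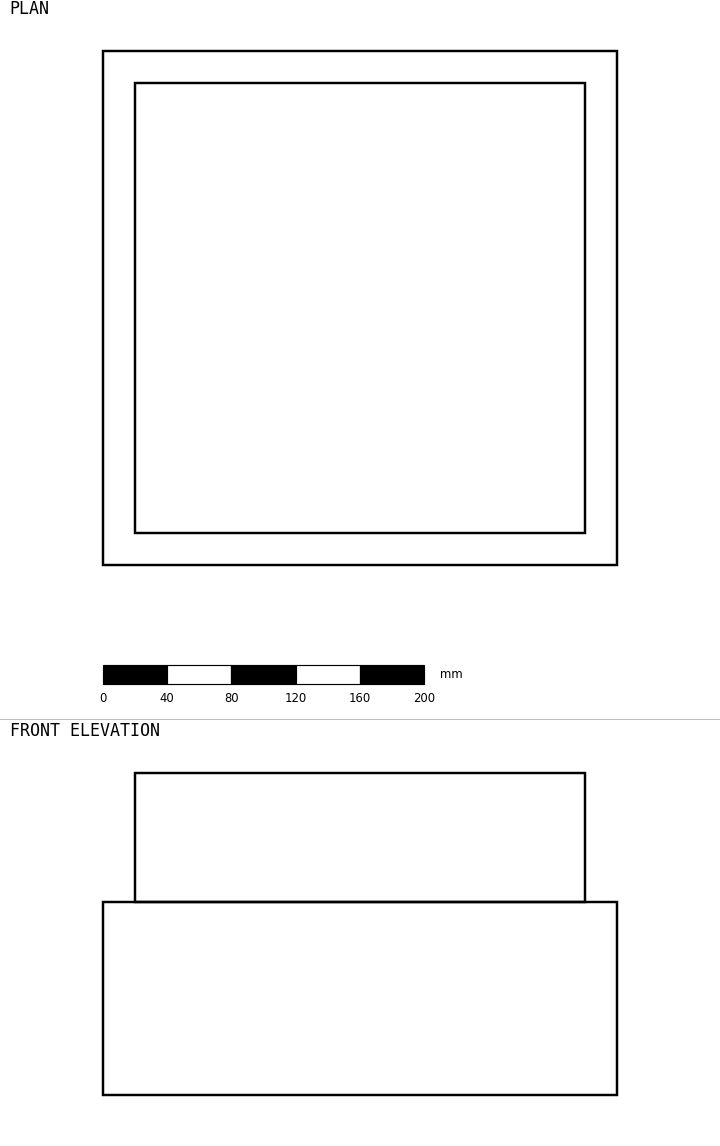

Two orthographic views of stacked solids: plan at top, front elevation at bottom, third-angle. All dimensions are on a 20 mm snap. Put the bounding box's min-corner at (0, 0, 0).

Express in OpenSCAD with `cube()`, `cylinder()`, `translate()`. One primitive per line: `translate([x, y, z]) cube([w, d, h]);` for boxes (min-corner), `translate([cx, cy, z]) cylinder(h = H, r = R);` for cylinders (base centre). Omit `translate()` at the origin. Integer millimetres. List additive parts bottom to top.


cube([320, 320, 120]);
translate([20, 20, 120]) cube([280, 280, 80]);
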